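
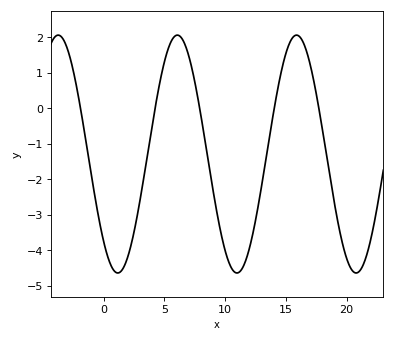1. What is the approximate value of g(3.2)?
-2.2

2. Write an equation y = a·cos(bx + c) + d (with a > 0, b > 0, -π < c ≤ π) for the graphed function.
y = 3.35cos(0.64x + 2.4) - 1.29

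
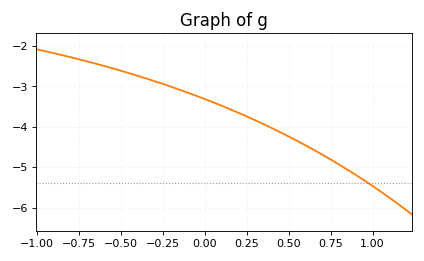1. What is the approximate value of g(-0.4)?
-2.7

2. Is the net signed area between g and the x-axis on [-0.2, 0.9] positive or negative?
negative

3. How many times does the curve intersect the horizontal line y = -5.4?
1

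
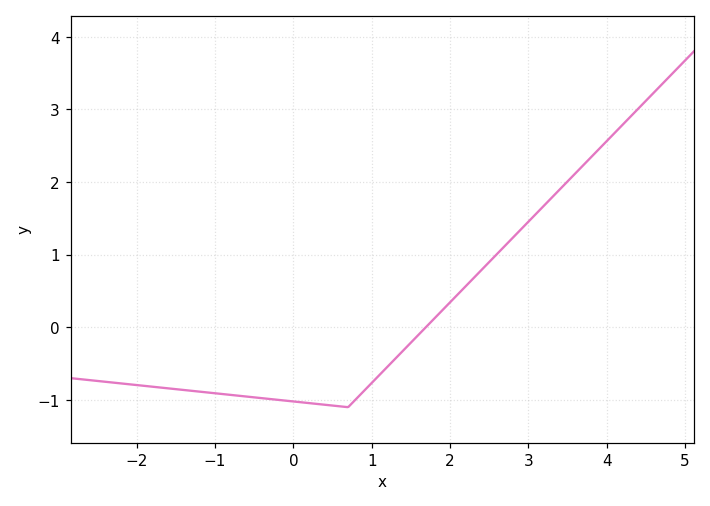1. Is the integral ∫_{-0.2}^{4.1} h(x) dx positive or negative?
positive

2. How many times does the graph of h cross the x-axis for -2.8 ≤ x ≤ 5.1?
1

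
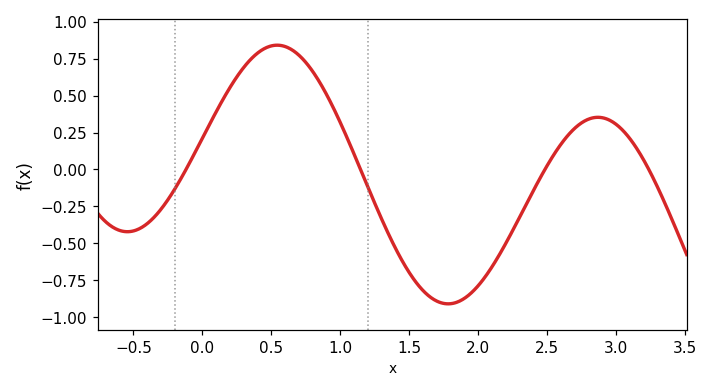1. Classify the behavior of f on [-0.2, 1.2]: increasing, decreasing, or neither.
neither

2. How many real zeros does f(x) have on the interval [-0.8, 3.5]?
4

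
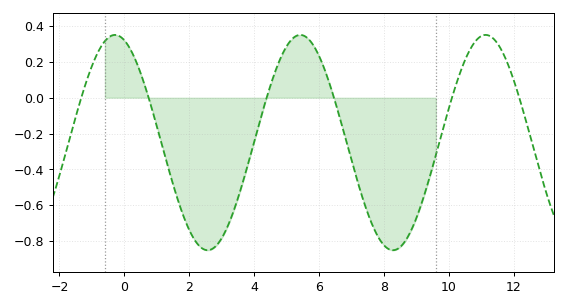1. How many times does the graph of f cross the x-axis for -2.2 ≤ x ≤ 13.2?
6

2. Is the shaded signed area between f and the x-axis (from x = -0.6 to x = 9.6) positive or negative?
negative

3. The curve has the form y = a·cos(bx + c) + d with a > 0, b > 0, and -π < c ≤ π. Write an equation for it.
y = 0.6cos(1.1x + 0.32) - 0.25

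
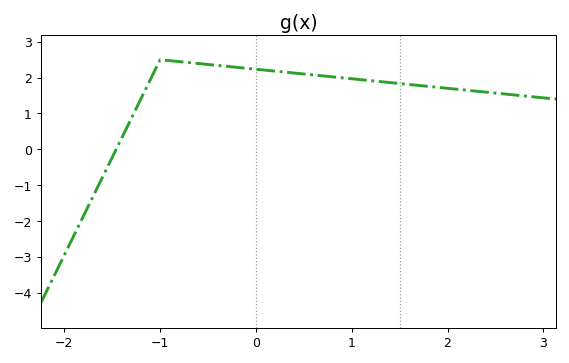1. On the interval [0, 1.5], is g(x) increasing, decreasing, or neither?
decreasing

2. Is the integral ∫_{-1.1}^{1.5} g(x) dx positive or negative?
positive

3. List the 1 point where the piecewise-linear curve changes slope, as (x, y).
(-1, 2.5)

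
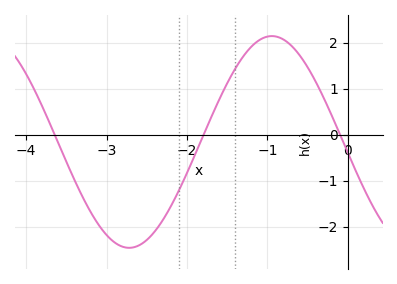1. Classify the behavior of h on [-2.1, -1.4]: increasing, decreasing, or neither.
increasing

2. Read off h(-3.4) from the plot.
-0.981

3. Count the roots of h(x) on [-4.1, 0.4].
3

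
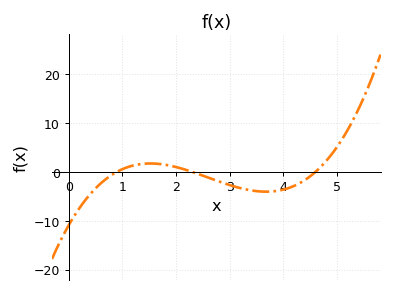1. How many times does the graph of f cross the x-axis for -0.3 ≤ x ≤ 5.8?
3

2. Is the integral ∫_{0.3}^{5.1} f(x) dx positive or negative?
negative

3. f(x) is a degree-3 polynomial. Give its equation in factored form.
y = 1.15(x - 0.9)(x - 2.3)(x - 4.6)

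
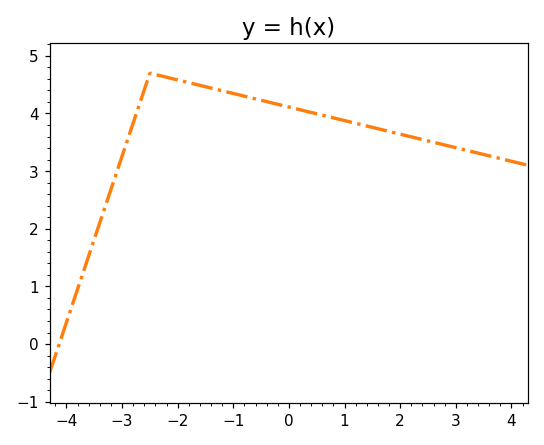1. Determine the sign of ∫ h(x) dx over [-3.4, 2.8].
positive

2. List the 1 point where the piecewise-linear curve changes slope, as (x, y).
(-2.5, 4.7)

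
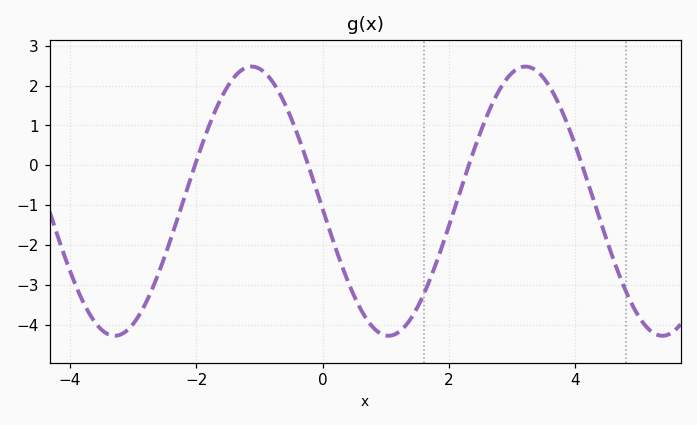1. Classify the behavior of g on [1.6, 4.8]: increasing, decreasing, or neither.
neither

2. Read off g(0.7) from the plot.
-3.87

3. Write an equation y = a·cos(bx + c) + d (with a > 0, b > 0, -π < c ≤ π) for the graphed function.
y = 3.38cos(1.45x + 1.63) - 0.9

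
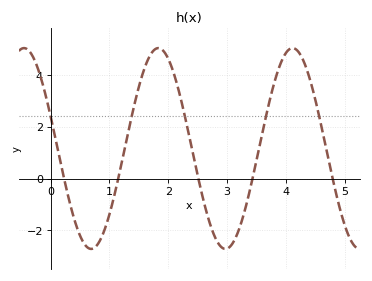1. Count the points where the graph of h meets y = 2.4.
5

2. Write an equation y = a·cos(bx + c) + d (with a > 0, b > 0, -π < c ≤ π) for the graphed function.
y = 3.88cos(2.75x + 1.25) + 1.16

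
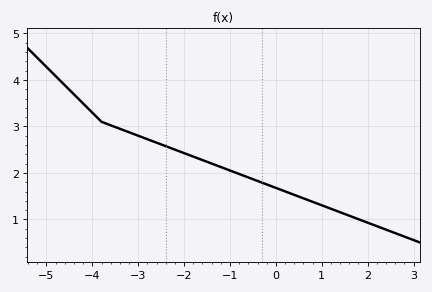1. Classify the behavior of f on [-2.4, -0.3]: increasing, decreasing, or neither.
decreasing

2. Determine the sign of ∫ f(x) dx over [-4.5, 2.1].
positive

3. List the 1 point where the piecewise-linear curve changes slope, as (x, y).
(-3.8, 3.1)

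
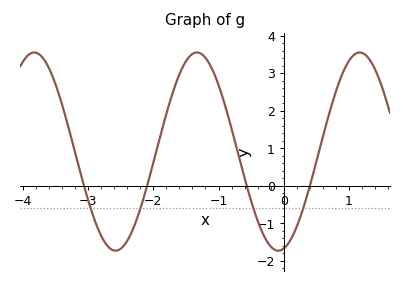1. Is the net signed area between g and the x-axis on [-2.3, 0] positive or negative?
positive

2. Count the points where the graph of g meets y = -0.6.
4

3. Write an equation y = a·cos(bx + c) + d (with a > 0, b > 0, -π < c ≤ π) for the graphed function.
y = 2.64cos(2.52x - 2.93) + 0.91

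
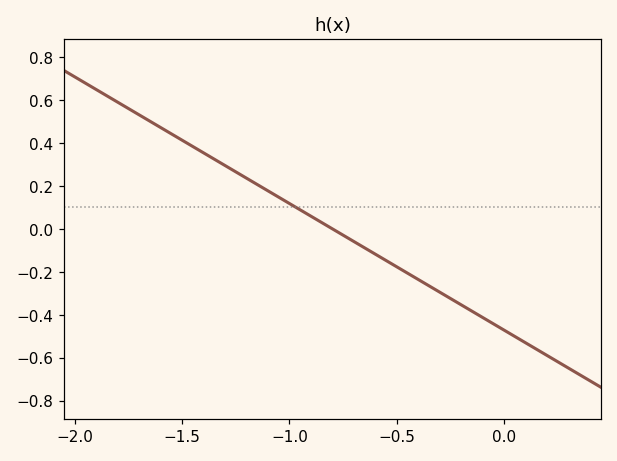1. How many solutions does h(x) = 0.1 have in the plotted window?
1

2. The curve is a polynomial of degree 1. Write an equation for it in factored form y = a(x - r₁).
y = -0.59(x + 0.8)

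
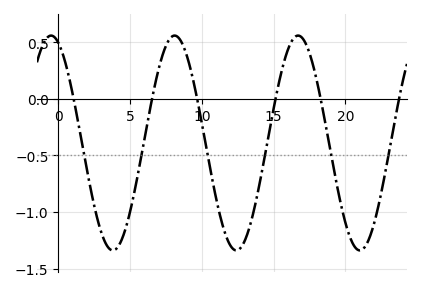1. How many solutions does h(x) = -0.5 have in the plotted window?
6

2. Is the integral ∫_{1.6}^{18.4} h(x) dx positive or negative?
negative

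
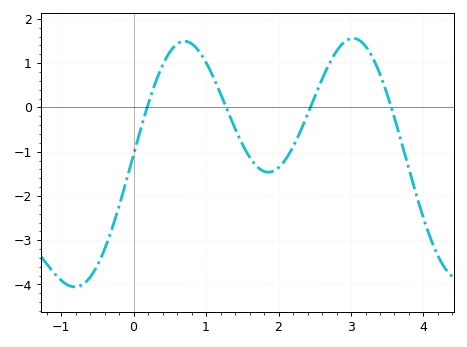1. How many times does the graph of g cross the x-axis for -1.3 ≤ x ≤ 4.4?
4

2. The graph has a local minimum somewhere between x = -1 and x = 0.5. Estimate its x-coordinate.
-0.8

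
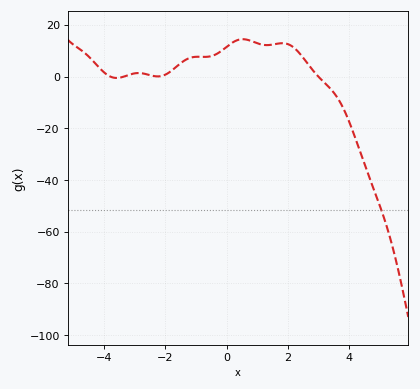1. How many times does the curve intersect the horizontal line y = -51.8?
1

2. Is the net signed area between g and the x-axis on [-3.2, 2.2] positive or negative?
positive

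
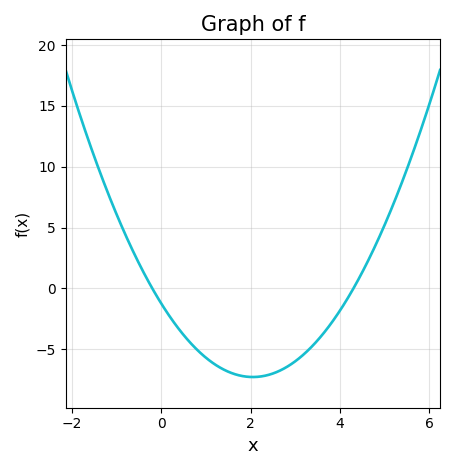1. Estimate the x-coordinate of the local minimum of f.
2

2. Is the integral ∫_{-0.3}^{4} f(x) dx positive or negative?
negative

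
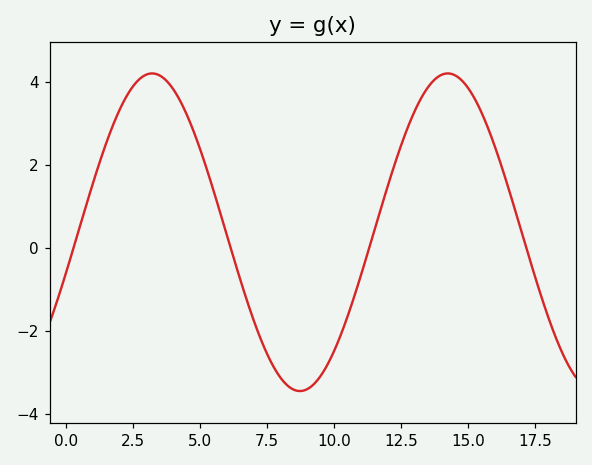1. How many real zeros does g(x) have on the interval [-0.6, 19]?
4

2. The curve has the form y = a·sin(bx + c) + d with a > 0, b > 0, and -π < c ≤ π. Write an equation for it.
y = 3.82sin(0.57x - 0.26) + 0.38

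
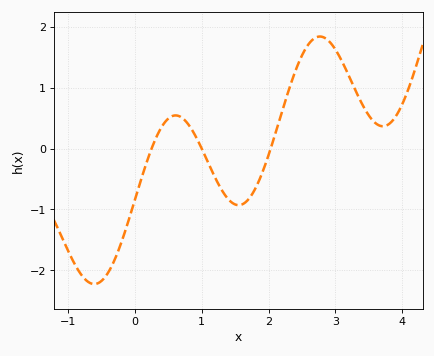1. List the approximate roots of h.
0.2, 1, 2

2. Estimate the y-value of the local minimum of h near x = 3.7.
0.4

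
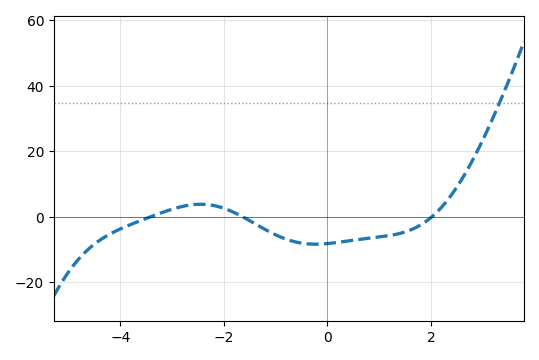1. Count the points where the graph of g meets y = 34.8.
1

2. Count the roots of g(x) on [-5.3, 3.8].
3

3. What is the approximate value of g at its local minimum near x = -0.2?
-8.4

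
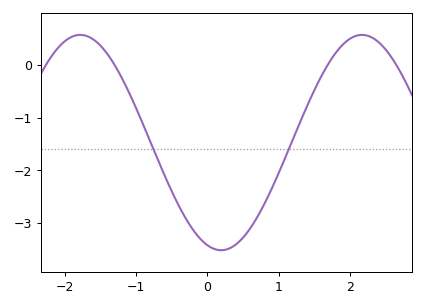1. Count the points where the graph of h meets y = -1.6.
2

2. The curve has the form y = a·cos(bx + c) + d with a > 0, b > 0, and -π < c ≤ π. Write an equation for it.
y = 2.05cos(1.6x + 2.8) - 1.47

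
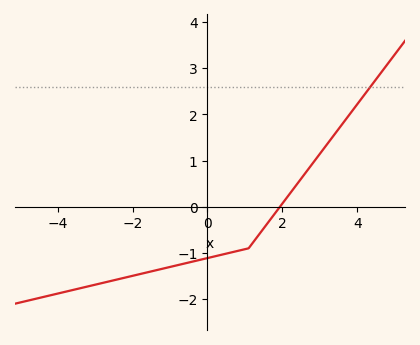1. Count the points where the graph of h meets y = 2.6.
1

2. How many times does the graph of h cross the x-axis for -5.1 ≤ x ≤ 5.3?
1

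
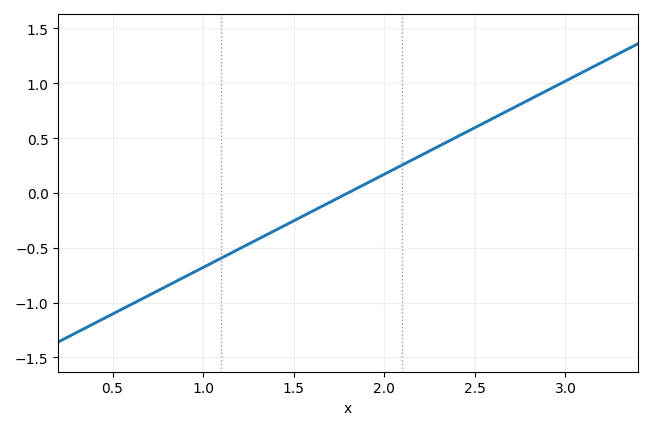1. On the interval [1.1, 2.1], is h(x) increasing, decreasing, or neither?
increasing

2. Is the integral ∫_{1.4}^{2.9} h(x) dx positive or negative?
positive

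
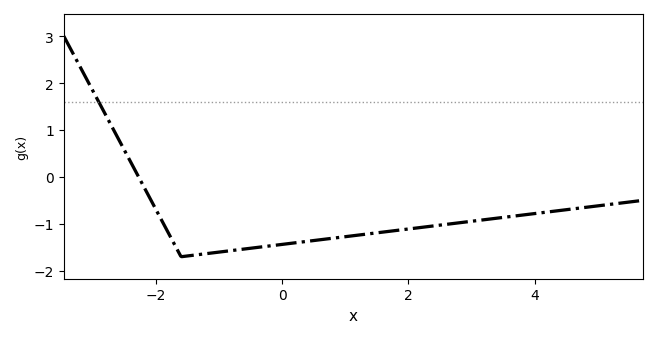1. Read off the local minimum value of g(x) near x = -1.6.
-1.7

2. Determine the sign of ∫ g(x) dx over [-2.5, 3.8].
negative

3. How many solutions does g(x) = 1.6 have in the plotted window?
1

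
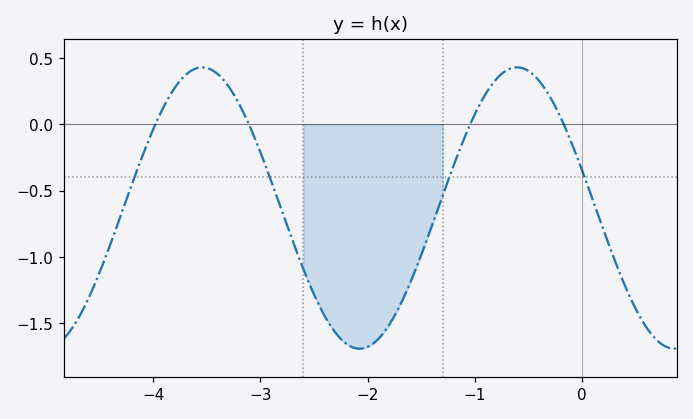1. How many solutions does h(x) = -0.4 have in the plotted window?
4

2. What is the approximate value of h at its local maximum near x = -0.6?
0.45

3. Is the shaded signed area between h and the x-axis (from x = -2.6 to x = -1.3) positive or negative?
negative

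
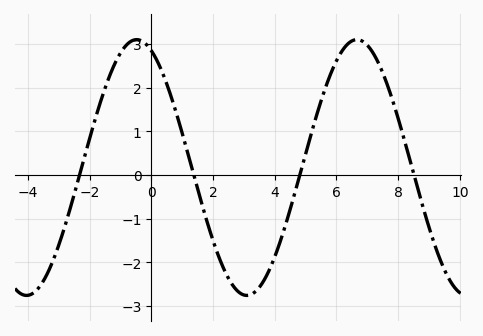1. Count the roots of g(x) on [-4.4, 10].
4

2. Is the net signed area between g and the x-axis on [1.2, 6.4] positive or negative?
negative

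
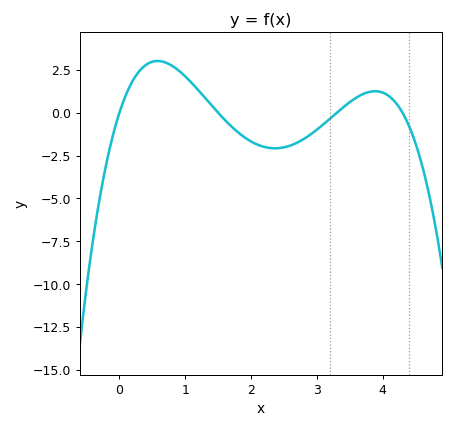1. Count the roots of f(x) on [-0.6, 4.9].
4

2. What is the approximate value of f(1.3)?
0.8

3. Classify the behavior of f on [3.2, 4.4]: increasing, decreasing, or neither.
neither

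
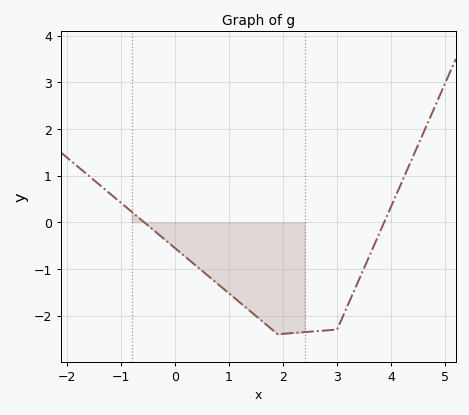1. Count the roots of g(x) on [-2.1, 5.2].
2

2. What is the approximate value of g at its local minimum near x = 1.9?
-2.4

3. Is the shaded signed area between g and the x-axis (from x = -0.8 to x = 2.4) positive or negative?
negative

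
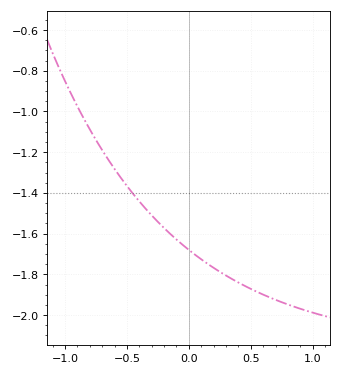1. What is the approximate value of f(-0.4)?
-1.44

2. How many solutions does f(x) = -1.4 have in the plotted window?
1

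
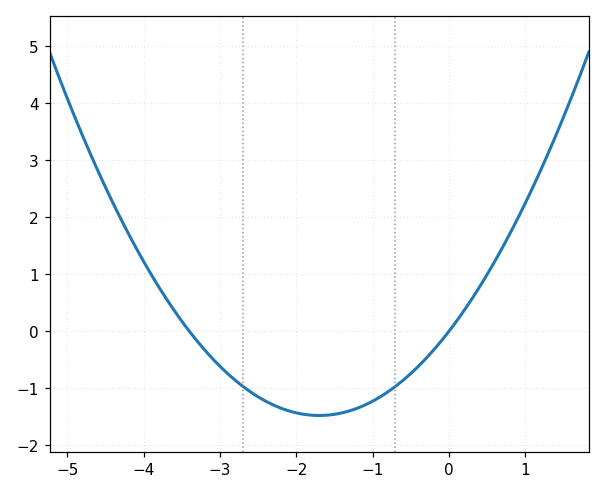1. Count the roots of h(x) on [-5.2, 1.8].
2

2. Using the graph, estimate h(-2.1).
-1.4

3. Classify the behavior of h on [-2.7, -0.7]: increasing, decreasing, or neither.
neither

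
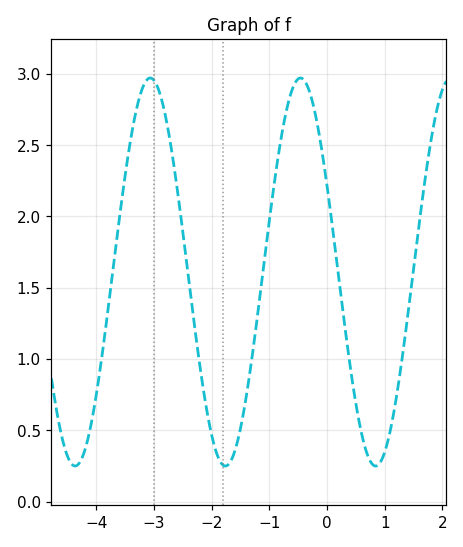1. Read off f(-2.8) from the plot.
2.7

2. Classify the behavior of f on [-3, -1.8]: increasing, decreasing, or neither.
decreasing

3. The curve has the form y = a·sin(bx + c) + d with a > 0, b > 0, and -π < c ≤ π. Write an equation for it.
y = 1.36sin(2.41x + 2.68) + 1.61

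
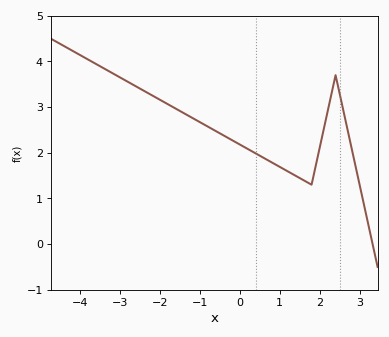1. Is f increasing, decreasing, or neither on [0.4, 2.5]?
neither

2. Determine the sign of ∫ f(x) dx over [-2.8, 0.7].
positive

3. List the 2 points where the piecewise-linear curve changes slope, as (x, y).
(1.8, 1.3); (2.4, 3.7)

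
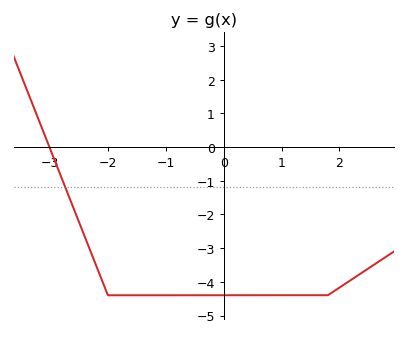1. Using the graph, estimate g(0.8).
-4.4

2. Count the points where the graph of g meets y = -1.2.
1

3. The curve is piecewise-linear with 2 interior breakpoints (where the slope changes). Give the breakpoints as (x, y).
(-2, -4.4); (1.8, -4.4)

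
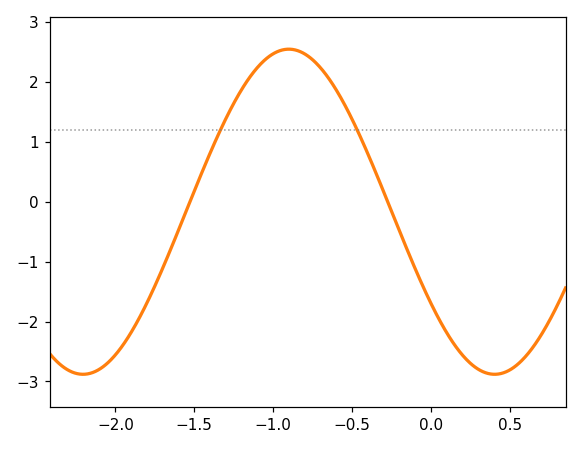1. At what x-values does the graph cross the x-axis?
-1.55, -0.3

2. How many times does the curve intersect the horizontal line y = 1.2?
2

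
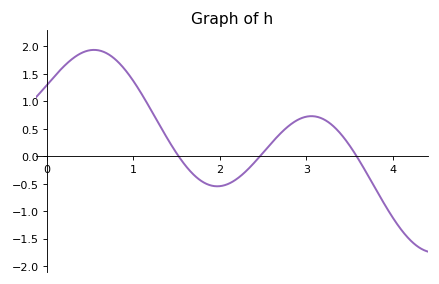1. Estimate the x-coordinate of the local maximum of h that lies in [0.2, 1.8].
0.545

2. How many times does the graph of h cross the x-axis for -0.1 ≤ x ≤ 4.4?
3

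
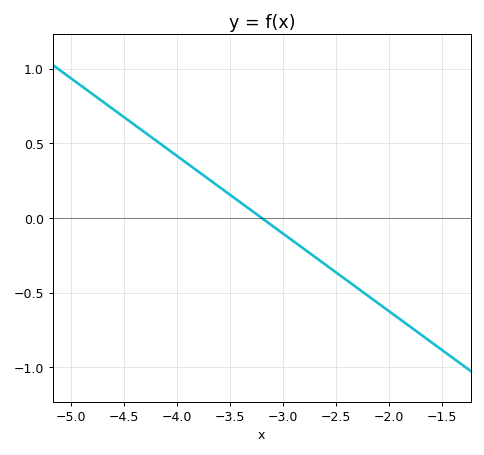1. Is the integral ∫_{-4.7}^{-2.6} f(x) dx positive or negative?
positive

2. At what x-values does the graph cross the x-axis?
-3.2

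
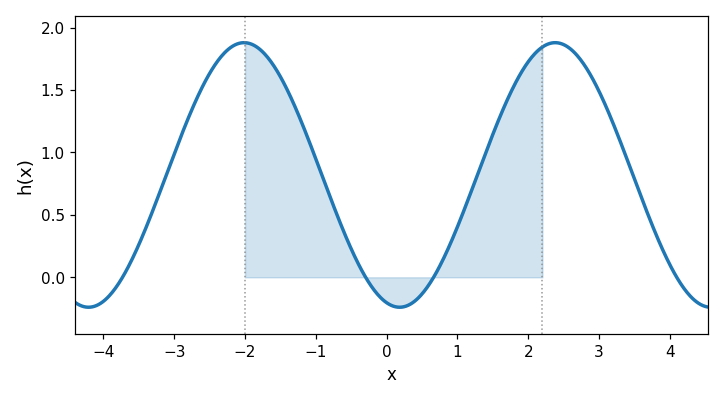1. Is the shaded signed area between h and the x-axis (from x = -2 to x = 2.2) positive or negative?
positive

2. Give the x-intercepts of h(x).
-3.8, -0.2, 0.6, 4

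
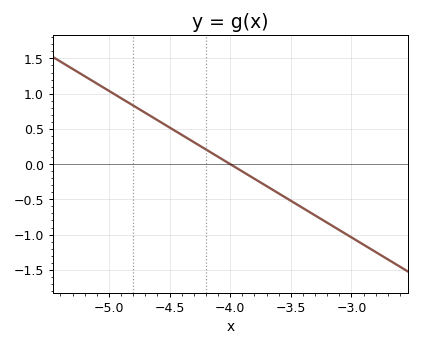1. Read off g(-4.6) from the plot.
0.6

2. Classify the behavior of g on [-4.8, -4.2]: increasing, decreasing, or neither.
decreasing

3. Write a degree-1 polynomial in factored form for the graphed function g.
y = -1.04(x + 4)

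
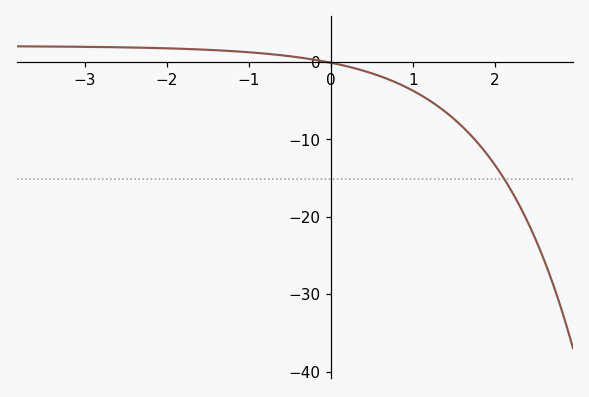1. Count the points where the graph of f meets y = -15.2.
1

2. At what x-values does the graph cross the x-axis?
-0.063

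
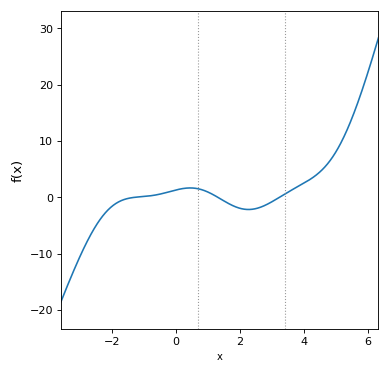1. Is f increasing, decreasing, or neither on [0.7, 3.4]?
neither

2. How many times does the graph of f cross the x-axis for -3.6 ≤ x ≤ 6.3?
3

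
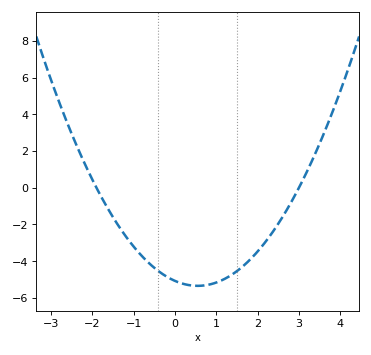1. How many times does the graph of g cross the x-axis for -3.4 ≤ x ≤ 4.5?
2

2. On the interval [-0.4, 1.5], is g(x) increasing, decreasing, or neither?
neither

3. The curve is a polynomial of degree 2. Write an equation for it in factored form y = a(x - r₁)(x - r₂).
y = 0.89(x + 1.9)(x - 3)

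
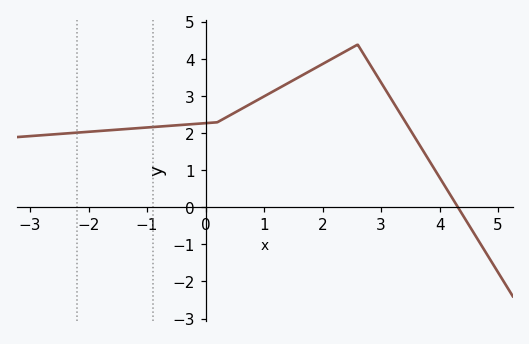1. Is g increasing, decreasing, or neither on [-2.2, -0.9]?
increasing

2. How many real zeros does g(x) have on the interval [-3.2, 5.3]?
1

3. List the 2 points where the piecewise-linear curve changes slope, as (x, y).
(0.2, 2.3); (2.6, 4.4)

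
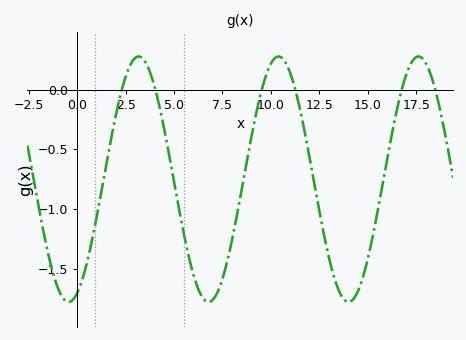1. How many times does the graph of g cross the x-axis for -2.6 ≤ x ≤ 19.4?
6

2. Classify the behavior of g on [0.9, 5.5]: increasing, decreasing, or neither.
neither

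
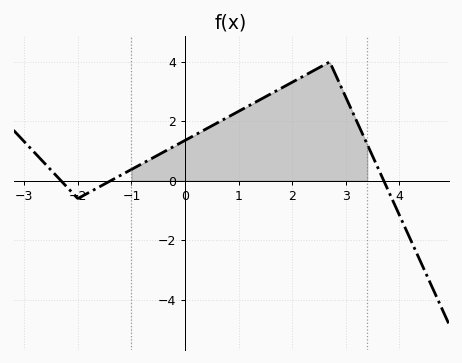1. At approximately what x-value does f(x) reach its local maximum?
2.7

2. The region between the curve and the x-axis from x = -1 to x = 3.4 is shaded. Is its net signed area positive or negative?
positive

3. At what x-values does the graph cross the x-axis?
-2.31, -1.39, 3.71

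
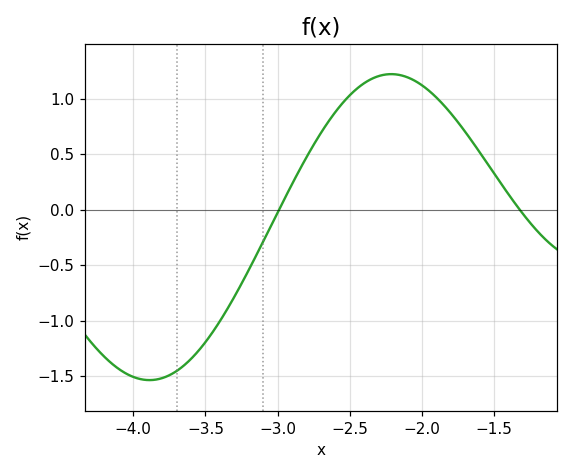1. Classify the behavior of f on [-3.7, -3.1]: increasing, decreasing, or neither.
increasing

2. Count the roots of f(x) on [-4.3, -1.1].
2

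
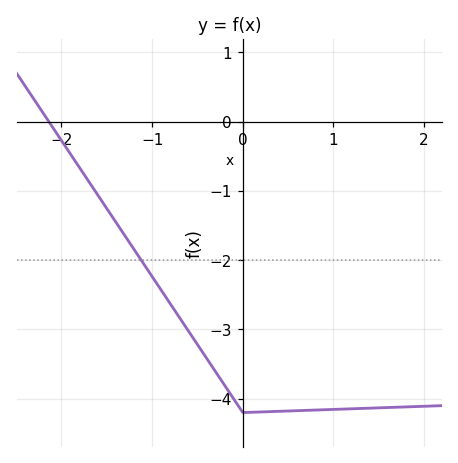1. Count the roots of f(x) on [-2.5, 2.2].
1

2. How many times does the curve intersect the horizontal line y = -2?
1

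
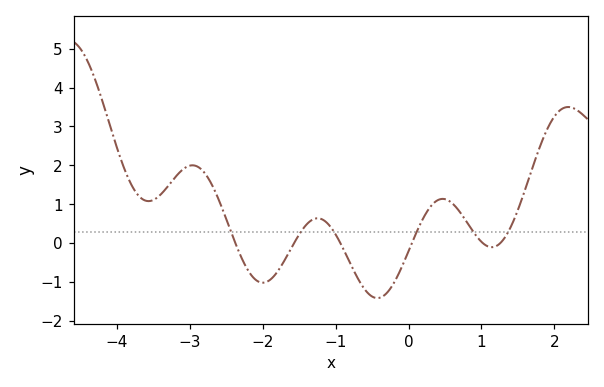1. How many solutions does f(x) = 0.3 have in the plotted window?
6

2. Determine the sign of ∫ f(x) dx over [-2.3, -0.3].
negative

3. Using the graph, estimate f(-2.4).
0.1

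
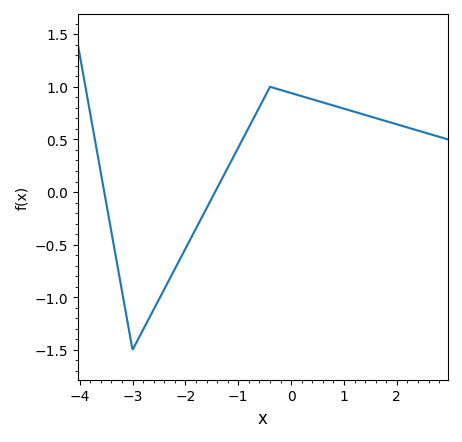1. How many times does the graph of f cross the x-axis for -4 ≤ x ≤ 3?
2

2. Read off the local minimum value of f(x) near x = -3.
-1.5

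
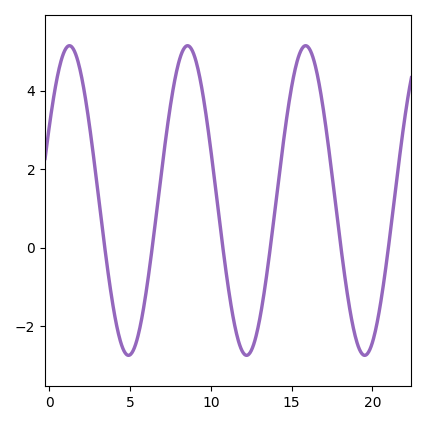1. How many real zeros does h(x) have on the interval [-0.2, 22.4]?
6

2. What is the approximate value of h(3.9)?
-1.34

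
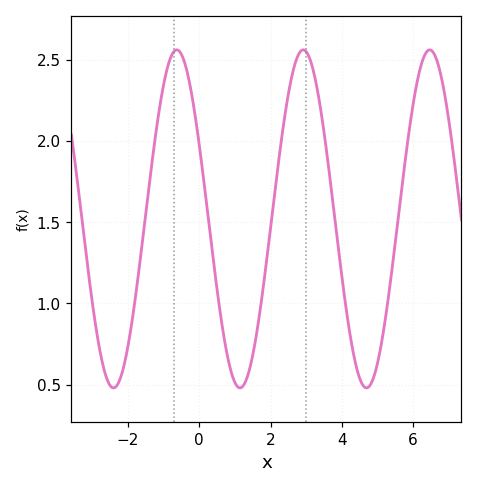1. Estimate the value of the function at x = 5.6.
1.56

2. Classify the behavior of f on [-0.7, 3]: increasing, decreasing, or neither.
neither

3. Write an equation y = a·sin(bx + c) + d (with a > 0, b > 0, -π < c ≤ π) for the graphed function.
y = 1.04sin(1.77x + 2.69) + 1.52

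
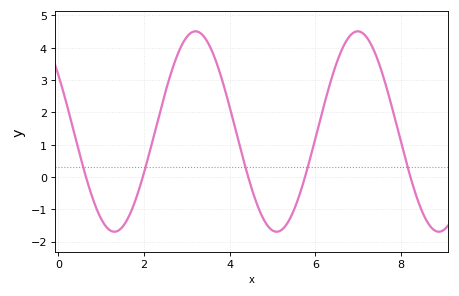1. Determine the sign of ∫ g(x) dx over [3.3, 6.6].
positive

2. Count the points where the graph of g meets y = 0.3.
5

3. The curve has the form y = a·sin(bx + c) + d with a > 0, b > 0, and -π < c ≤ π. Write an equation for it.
y = 3.1sin(1.66x + 2.54) + 1.41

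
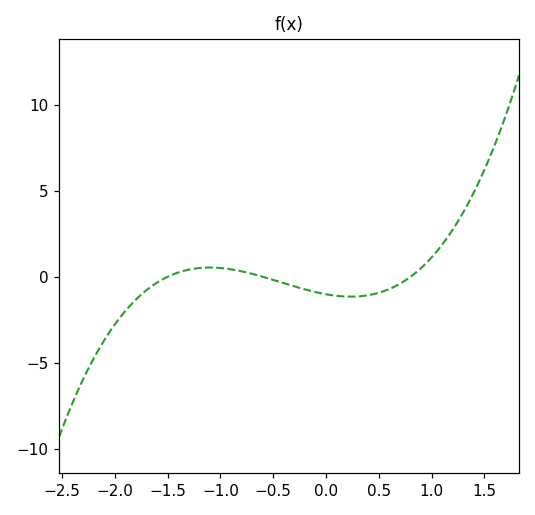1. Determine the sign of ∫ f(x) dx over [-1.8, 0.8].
negative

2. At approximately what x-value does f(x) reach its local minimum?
0.236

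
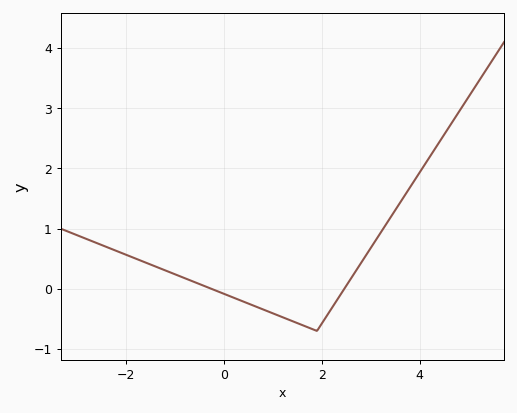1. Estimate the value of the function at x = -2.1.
0.6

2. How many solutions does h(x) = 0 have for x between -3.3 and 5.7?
2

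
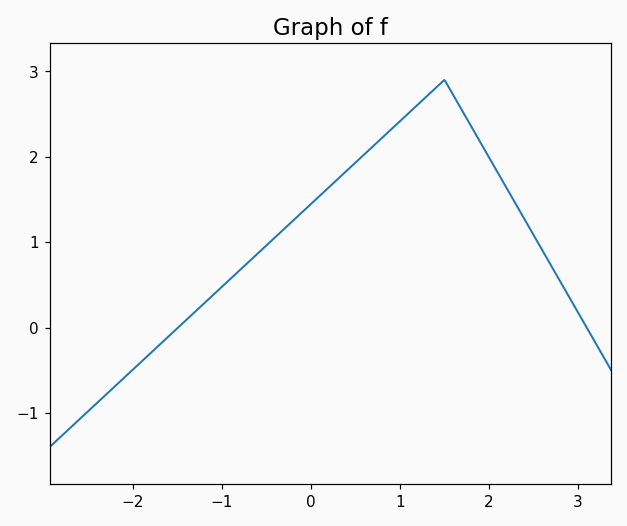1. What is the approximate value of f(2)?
2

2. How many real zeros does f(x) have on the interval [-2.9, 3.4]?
2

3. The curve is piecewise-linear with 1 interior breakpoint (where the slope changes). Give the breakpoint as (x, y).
(1.5, 2.9)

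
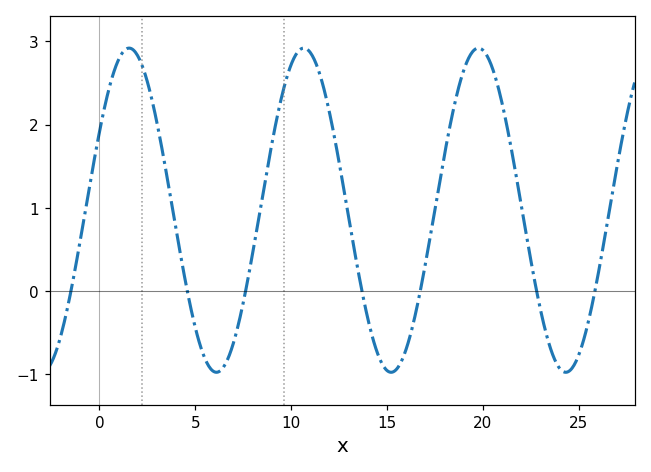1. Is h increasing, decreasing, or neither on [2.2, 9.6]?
neither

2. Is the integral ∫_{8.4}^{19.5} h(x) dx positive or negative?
positive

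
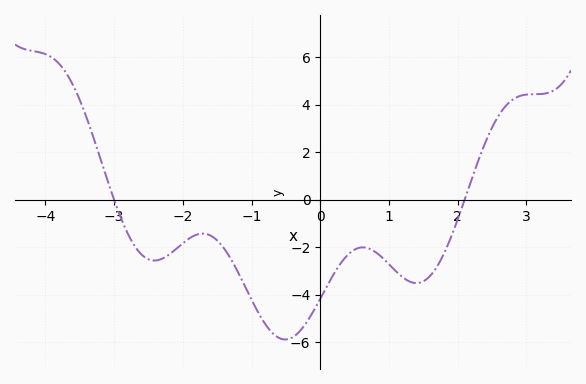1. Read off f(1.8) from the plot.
-2.27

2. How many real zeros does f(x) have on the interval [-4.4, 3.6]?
2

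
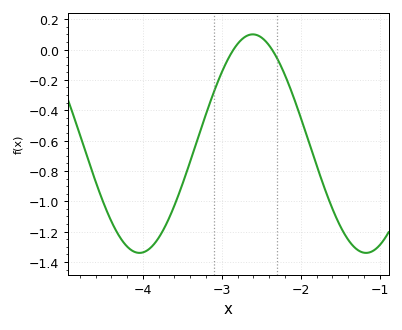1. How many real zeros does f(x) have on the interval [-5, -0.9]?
2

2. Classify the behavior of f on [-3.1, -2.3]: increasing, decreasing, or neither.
neither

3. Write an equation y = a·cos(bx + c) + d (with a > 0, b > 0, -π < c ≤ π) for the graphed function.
y = 0.72cos(2.19x - 0.57) - 0.62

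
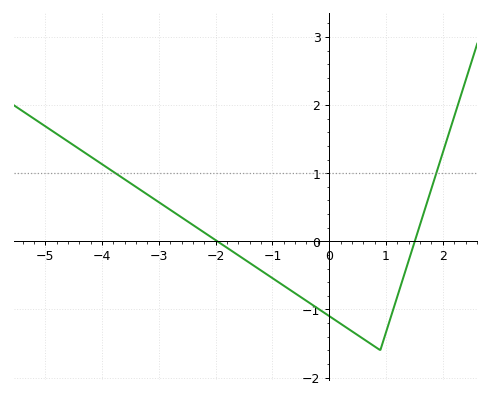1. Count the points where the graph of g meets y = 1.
2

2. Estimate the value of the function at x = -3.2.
0.685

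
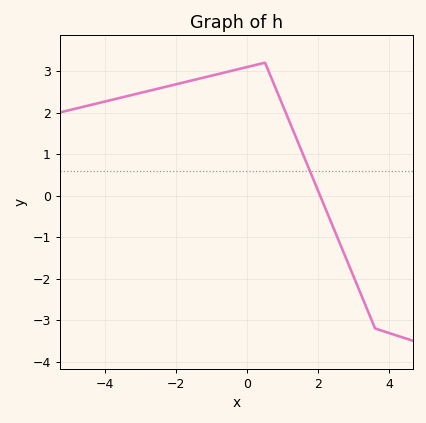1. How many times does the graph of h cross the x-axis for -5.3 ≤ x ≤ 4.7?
1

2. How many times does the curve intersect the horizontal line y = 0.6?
1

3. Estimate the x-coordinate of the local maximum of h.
0.4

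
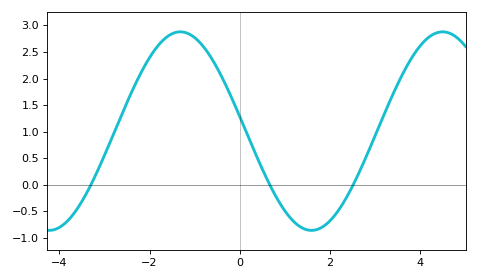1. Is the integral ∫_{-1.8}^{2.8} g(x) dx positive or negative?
positive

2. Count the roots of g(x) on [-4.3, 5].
3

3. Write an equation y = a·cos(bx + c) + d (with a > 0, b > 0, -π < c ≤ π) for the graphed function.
y = 1.87cos(1.1x + 1.4) + 1.01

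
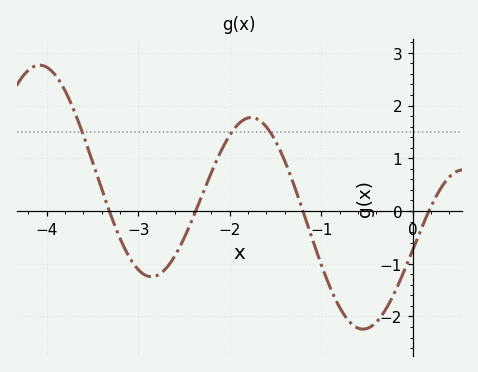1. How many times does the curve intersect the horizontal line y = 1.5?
3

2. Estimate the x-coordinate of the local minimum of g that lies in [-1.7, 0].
-0.543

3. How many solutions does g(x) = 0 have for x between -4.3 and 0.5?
4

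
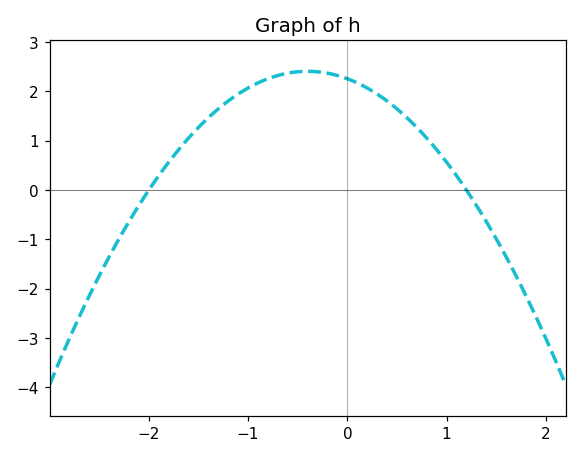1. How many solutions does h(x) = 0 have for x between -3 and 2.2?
2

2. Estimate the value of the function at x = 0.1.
2.2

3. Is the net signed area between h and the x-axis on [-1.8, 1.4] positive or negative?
positive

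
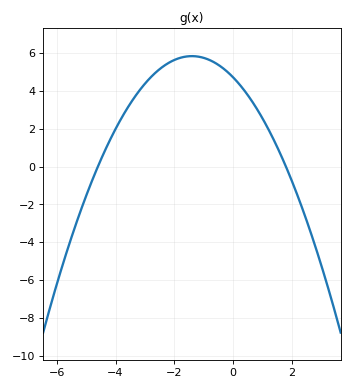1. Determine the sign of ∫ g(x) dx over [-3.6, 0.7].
positive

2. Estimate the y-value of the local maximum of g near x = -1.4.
5.8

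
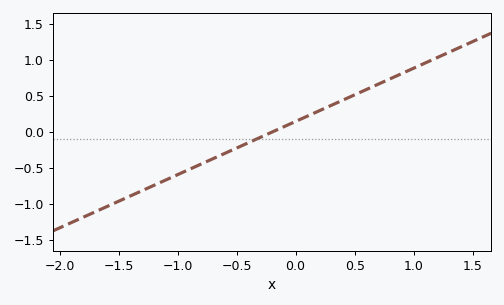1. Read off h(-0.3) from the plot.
-0.05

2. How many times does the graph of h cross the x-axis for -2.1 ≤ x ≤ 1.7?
1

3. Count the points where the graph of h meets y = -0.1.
1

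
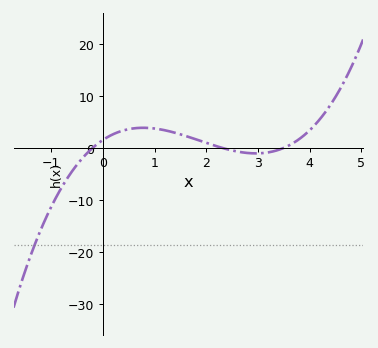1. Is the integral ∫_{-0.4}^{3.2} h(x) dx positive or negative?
positive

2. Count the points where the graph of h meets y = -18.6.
1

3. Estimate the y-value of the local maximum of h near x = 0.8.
4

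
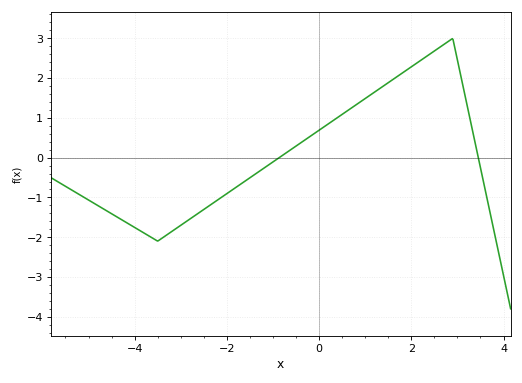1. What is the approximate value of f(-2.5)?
-1.3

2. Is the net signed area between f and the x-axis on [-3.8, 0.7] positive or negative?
negative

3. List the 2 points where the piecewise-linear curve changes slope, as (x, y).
(-3.5, -2.1); (2.9, 3)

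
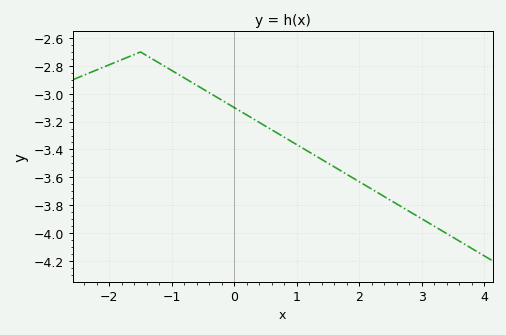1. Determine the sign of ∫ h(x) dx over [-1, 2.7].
negative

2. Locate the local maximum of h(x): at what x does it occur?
-1.5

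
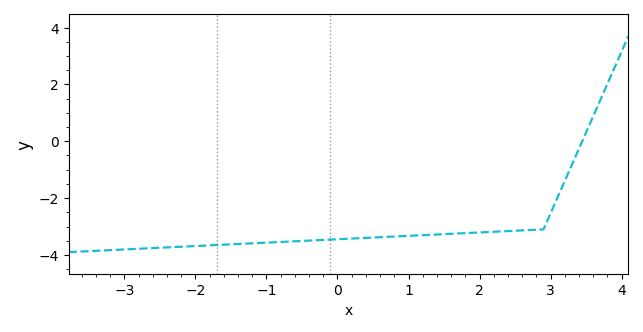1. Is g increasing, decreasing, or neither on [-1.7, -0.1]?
increasing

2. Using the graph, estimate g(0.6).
-3.38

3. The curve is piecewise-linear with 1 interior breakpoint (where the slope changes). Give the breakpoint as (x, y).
(2.9, -3.1)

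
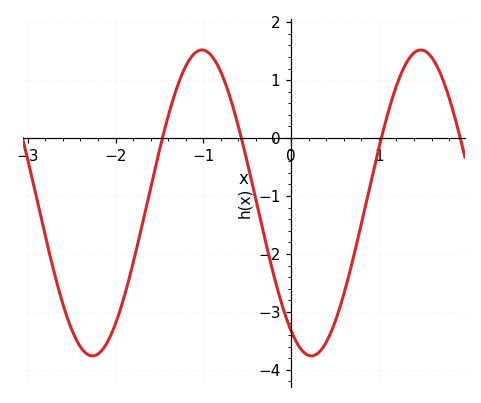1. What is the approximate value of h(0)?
-3.3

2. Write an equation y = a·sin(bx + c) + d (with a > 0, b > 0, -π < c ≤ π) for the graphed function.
y = 2.64sin(2.5x - 2.2) - 1.12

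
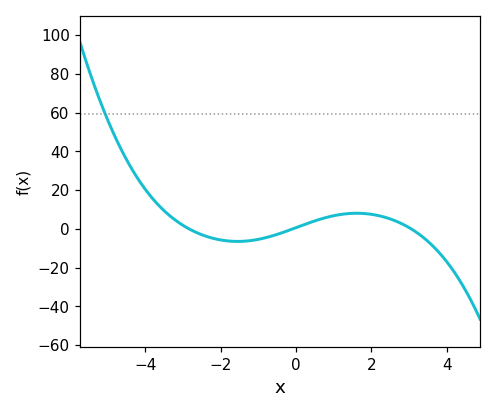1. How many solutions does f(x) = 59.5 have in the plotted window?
1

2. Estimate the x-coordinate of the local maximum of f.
1.6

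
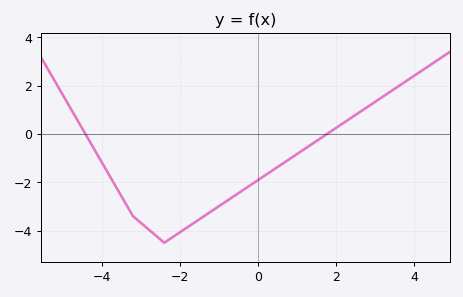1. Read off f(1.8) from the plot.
0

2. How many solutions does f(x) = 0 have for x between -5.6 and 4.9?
2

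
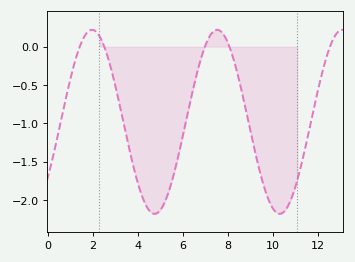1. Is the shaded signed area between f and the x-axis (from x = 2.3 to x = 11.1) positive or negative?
negative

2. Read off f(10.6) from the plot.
-2.1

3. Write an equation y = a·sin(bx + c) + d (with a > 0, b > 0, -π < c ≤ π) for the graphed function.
y = 1.2sin(1.1x - 0.66) - 0.98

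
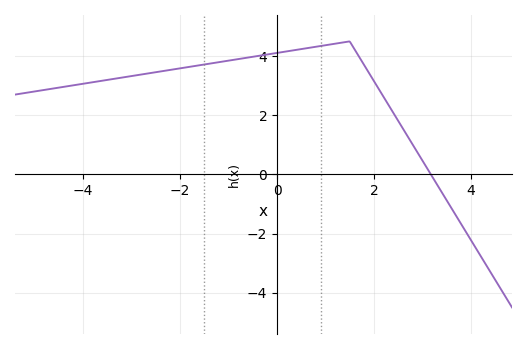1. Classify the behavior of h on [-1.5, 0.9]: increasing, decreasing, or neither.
increasing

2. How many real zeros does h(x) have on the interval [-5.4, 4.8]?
1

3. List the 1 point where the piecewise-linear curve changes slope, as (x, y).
(1.5, 4.5)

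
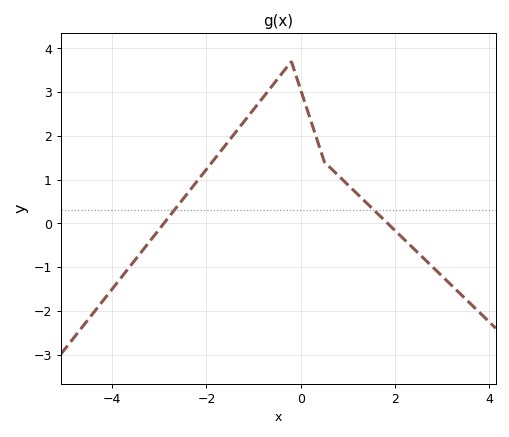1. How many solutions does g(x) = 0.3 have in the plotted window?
2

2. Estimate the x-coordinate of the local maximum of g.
-0.2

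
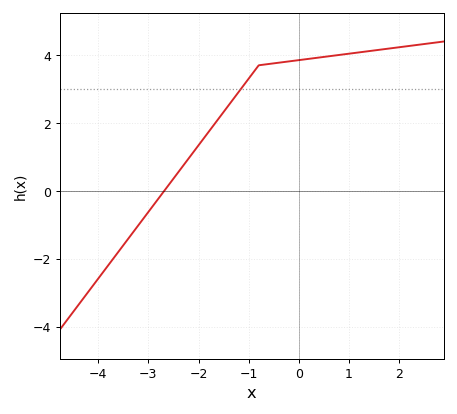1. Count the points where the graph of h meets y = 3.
1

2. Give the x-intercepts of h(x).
-2.6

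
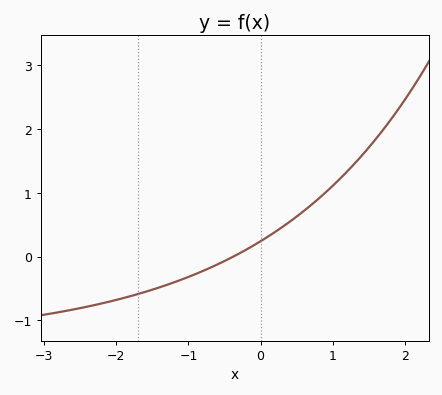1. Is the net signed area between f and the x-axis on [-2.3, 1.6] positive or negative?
positive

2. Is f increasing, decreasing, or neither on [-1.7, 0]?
increasing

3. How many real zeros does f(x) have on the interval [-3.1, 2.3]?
1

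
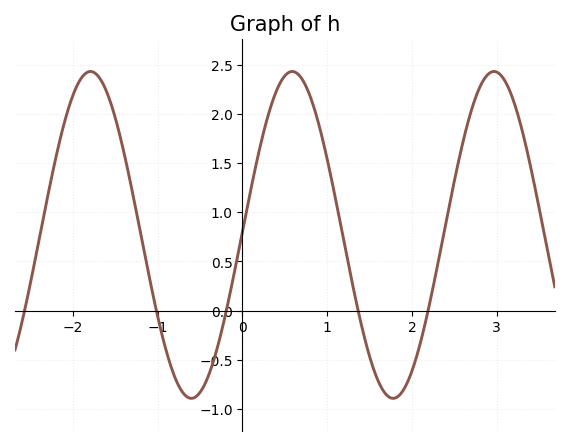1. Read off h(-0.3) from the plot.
-0.387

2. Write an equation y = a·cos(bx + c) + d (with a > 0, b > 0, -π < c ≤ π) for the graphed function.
y = 1.66cos(2.64x - 1.55) + 0.77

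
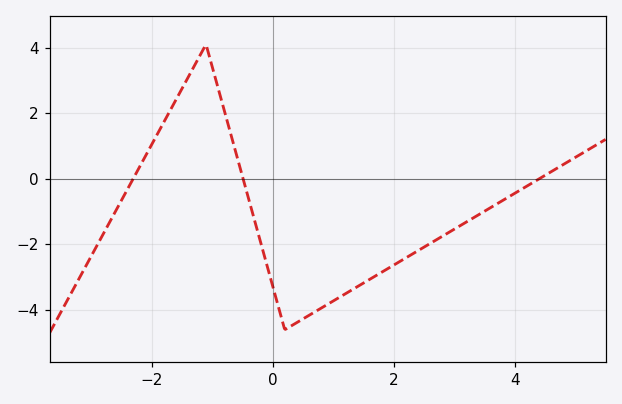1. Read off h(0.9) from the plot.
-3.8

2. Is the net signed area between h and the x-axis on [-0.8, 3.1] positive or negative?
negative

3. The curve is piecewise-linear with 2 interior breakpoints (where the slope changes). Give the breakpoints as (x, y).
(-1.1, 4.1); (0.2, -4.6)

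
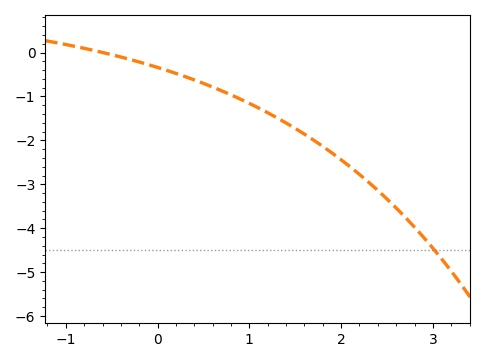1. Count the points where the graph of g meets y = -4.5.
1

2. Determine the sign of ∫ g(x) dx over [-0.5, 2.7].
negative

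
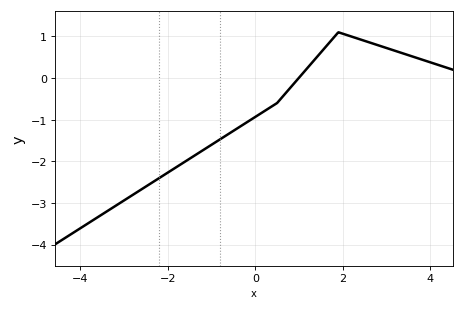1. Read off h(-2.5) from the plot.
-2.6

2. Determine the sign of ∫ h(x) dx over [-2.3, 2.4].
negative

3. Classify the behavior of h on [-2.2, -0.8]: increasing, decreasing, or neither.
increasing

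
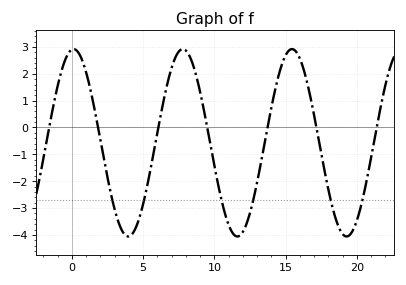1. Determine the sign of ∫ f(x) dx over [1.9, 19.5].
negative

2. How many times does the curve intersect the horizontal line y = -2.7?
6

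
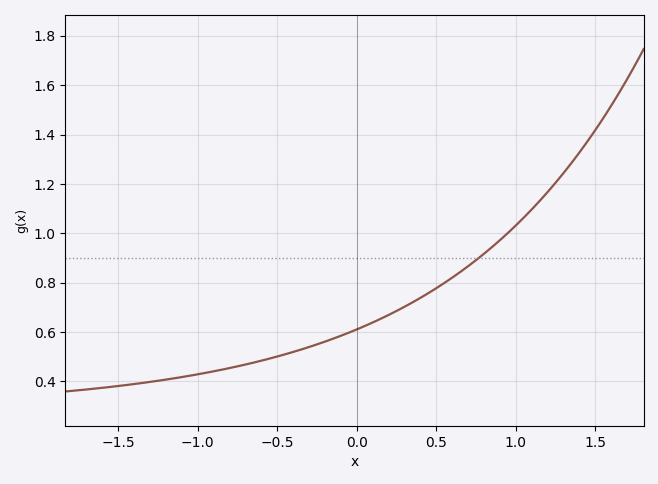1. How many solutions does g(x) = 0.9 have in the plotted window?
1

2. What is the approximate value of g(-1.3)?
0.397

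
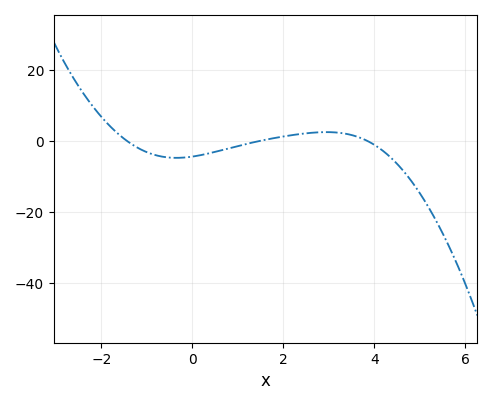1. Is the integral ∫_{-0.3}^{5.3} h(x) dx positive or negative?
negative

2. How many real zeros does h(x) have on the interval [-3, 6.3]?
3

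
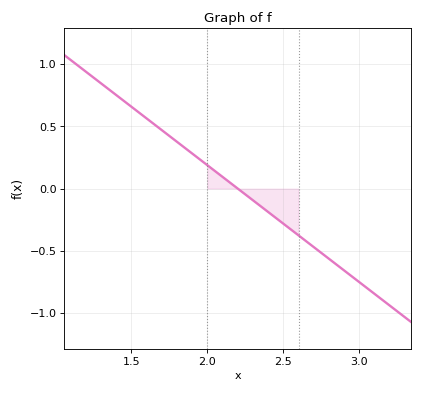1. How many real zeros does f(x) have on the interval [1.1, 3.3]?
1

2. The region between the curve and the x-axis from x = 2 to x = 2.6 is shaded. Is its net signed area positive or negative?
negative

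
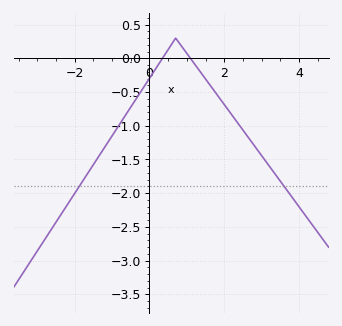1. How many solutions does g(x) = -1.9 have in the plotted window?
2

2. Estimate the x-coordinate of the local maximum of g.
0.699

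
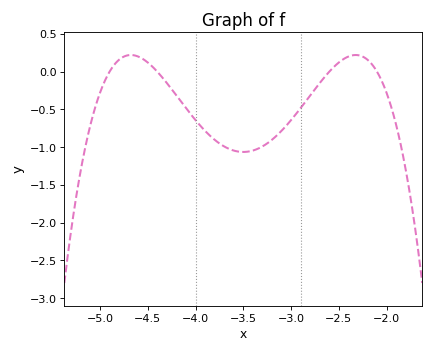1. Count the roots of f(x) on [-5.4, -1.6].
4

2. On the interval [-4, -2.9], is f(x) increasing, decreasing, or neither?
neither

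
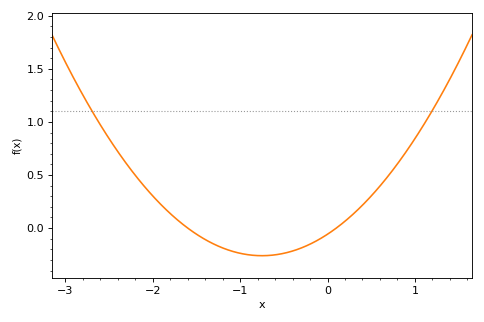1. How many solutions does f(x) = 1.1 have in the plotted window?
2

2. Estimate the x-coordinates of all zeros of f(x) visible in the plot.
-1.6, 0.1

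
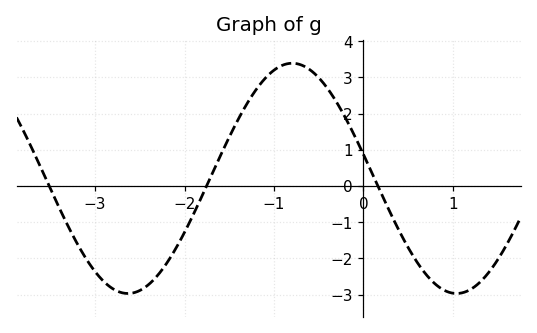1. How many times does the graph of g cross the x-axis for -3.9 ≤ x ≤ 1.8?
3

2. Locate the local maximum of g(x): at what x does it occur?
-0.8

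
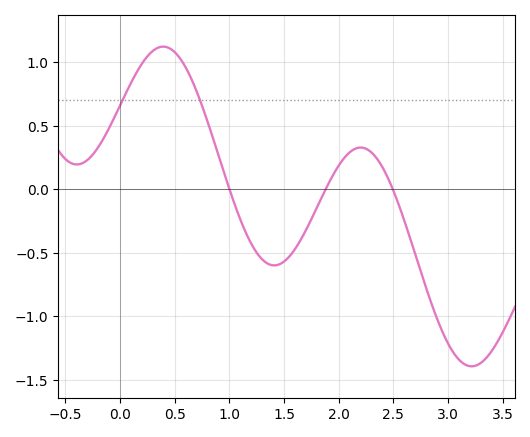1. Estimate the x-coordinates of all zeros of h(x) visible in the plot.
1, 1.88, 2.5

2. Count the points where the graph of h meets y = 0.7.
2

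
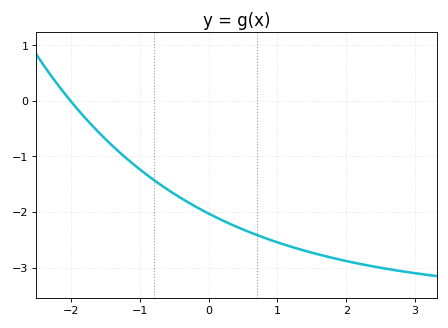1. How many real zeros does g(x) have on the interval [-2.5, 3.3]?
1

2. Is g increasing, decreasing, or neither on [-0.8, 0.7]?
decreasing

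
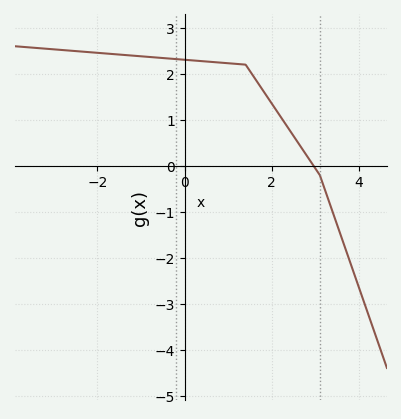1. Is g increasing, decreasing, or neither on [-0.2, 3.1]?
decreasing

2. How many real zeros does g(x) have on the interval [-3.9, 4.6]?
1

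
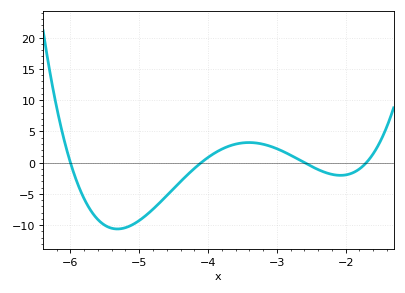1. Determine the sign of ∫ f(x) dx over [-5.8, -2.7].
negative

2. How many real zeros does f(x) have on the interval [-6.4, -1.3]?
4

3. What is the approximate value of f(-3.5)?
3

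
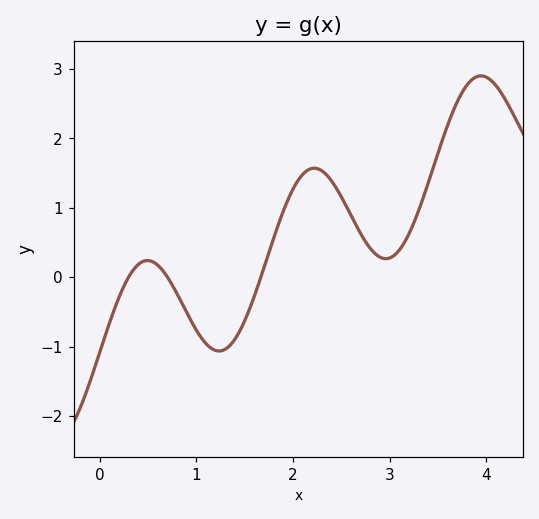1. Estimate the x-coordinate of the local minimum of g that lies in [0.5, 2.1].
1.2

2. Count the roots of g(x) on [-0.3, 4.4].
3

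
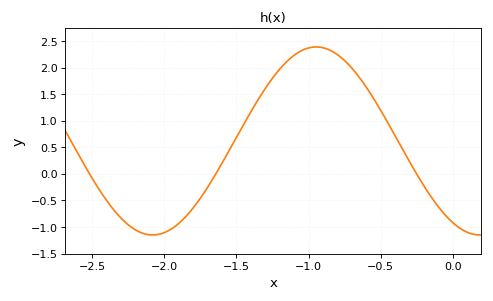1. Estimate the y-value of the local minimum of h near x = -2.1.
-1.15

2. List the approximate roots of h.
-2.52, -1.64, -0.25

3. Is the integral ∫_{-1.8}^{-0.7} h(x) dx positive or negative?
positive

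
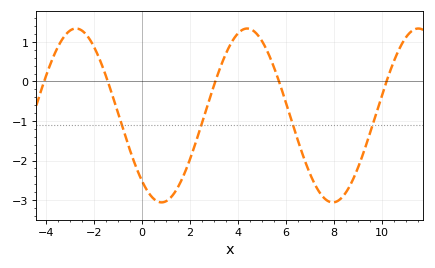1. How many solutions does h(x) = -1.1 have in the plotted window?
4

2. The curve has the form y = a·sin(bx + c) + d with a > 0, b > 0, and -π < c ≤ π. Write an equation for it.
y = 2.2sin(0.88x - 2.3) - 0.86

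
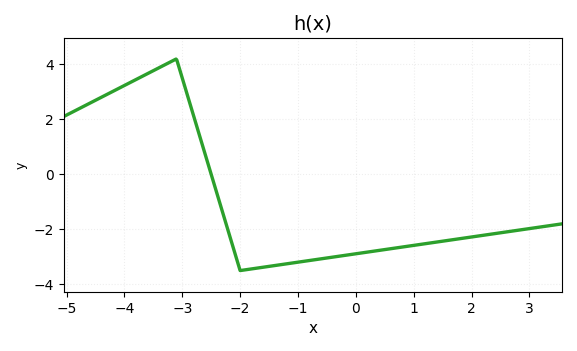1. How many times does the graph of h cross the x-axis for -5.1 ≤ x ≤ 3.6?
1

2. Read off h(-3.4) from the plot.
3.8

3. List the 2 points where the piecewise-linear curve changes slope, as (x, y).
(-3.1, 4.2); (-2, -3.5)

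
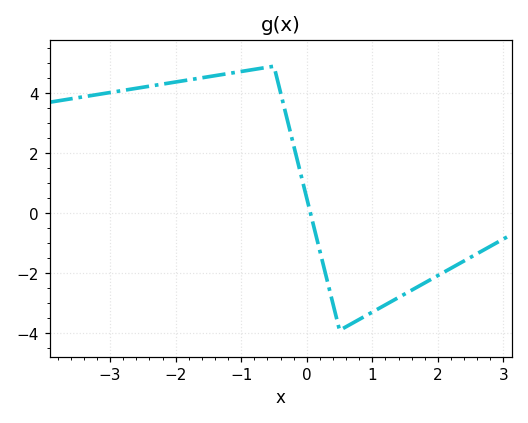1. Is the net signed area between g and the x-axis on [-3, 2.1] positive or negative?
positive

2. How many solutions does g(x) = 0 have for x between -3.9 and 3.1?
1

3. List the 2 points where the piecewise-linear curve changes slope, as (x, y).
(-0.5, 4.9); (0.5, -3.9)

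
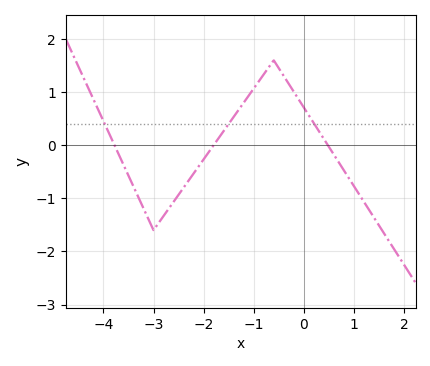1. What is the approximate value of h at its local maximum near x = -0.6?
1.6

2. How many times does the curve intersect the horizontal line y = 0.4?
3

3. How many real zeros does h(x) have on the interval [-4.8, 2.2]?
3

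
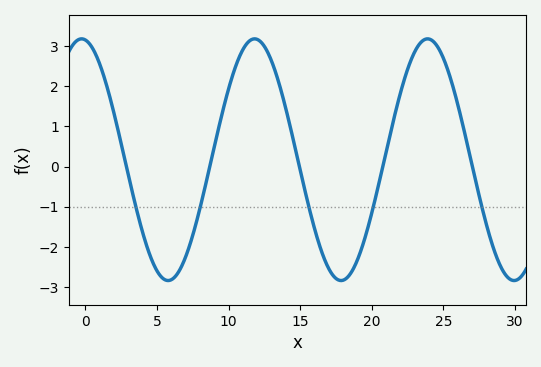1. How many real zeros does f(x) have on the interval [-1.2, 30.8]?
5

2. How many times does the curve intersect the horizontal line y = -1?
5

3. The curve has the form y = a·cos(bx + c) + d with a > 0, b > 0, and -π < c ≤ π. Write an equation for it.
y = 3.01cos(0.52x + 0.14) + 0.17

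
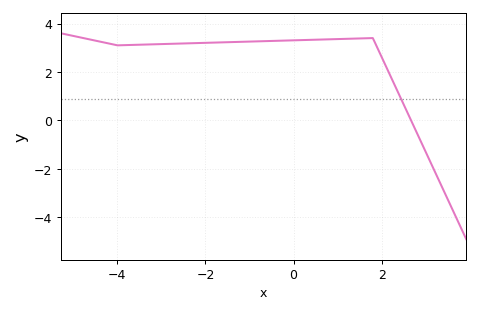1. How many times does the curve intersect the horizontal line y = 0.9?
1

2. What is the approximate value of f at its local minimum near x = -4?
3.2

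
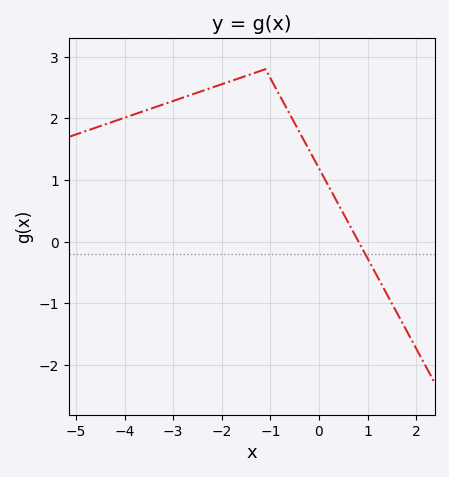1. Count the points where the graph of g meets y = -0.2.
1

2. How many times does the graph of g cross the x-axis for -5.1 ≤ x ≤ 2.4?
1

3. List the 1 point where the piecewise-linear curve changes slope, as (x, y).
(-1.1, 2.8)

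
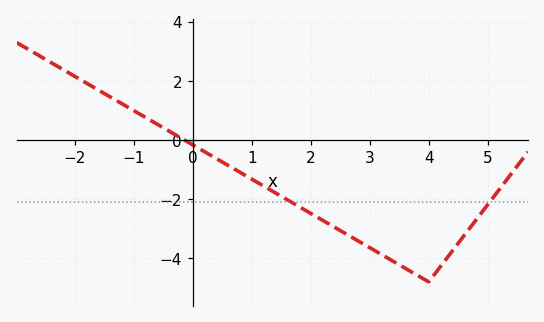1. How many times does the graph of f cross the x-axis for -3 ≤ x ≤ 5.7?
1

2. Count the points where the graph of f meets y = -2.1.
2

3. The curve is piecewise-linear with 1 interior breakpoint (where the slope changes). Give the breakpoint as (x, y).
(4, -4.8)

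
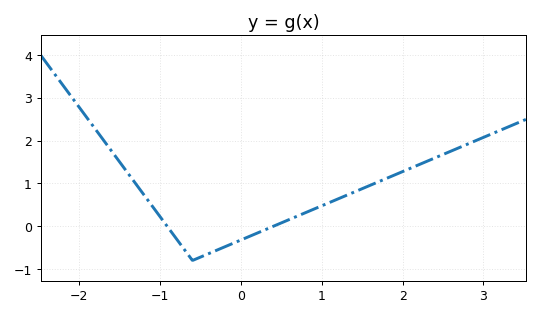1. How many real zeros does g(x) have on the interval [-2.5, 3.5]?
2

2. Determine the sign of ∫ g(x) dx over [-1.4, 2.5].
positive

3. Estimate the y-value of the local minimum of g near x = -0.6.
-0.8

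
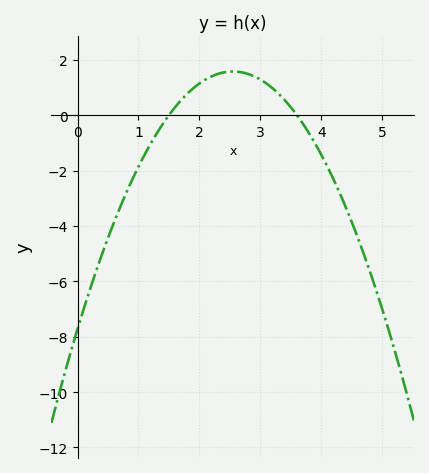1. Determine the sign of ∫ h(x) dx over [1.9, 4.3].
positive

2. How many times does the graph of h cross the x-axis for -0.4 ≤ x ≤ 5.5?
2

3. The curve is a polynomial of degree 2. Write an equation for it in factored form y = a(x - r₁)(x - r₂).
y = -1.43(x - 1.5)(x - 3.6)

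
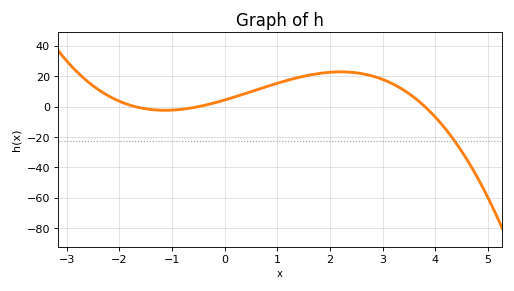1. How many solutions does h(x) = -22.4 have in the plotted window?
1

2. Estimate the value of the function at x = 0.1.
6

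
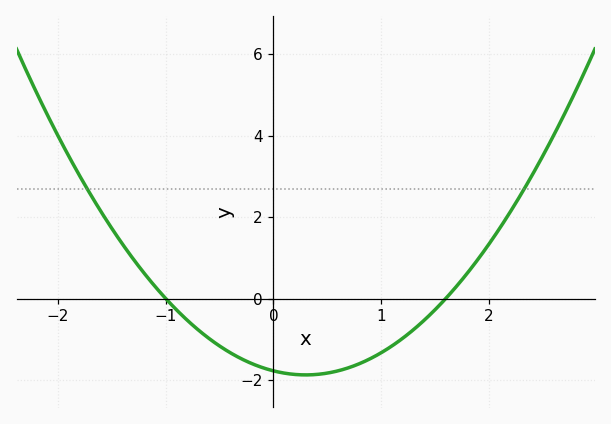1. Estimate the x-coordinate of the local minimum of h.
0.3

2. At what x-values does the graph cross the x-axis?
-1, 1.6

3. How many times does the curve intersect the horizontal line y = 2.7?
2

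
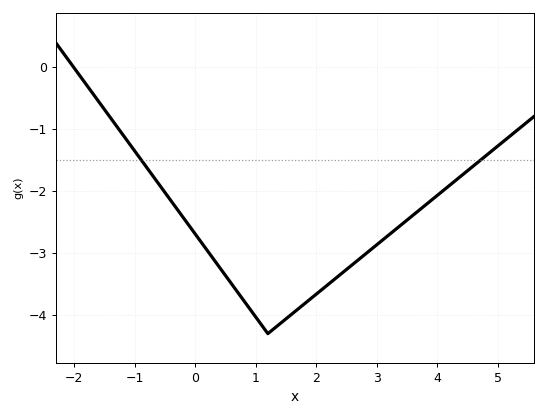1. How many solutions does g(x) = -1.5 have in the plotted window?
2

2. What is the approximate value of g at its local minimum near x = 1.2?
-4.3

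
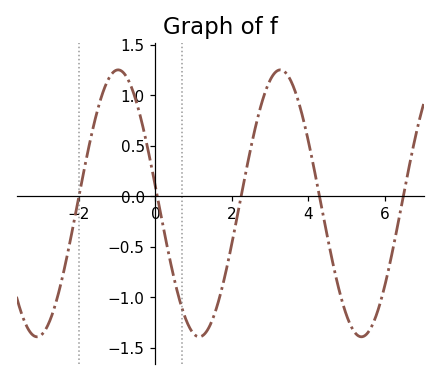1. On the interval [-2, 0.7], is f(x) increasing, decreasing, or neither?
neither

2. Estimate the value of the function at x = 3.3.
1.25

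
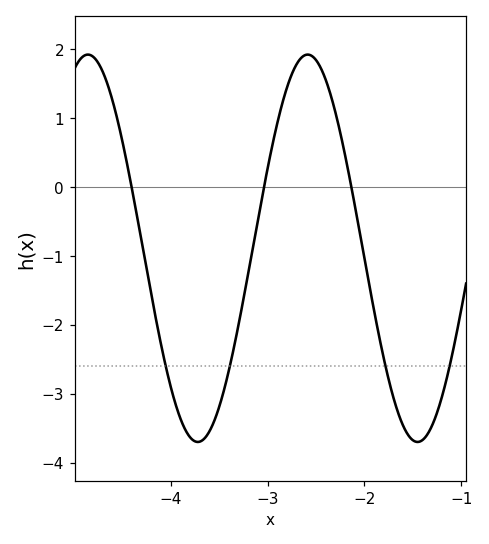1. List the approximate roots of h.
-4.4, -3, -2.1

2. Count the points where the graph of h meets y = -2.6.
4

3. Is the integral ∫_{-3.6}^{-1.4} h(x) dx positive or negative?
negative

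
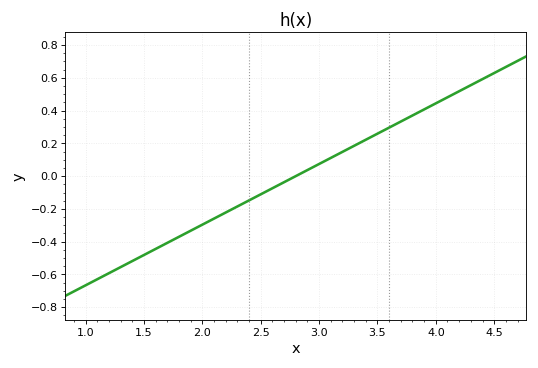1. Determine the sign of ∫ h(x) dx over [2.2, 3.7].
positive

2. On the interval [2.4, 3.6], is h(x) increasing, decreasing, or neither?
increasing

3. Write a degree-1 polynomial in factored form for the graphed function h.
y = 0.37(x - 2.8)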